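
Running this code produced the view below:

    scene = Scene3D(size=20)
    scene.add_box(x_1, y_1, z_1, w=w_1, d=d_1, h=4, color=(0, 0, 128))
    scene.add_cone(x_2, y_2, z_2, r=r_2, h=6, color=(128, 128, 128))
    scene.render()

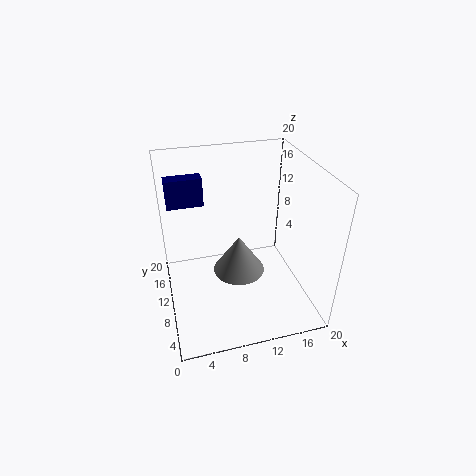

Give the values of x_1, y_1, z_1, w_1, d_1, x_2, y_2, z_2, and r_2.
x_1 = 1, y_1 = 13, z_1 = 14, w_1 = 5, d_1 = 2, x_2 = 11, y_2 = 13, z_2 = 2, r_2 = 4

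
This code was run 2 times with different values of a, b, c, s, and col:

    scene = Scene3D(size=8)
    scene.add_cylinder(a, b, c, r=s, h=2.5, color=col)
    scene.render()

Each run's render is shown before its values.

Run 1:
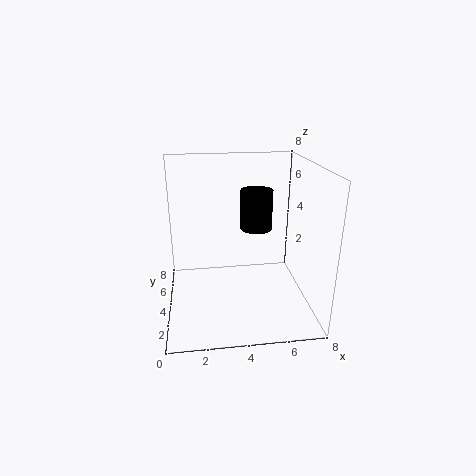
a = 5.5; b = 6.5; c = 3.5; s = 1; col = 'black'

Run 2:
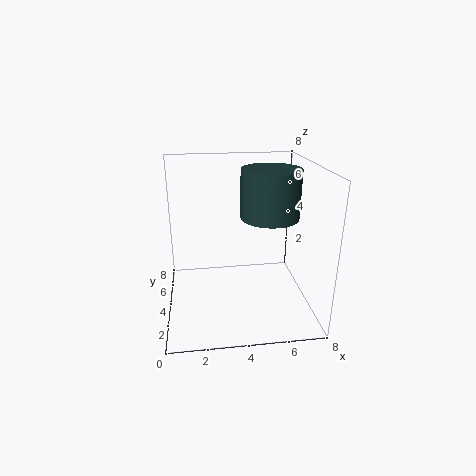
a = 5.5; b = 3; c = 5.5; s = 1.5; col = 'darkslategray'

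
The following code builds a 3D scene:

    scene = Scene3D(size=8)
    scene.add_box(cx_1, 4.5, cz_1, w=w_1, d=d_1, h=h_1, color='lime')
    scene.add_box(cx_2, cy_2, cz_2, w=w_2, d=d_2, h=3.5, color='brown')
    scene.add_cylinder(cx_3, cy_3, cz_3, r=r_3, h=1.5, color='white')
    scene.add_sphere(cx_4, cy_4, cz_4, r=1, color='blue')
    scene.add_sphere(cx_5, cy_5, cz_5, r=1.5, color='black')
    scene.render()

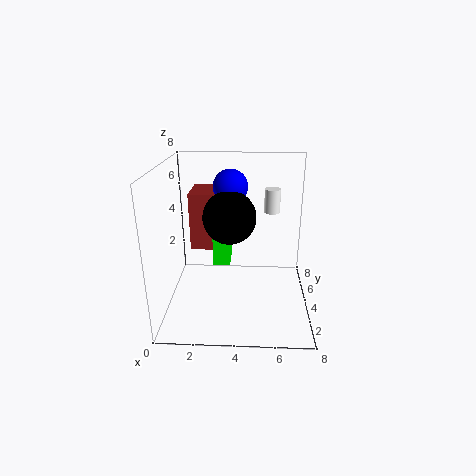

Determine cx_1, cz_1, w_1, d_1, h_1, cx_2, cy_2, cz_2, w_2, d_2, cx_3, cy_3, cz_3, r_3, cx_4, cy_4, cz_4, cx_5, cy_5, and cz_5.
cx_1 = 2.5, cz_1 = 2, w_1 = 1, d_1 = 1.5, h_1 = 2, cx_2 = 1, cy_2 = 5.5, cz_2 = 2.5, w_2 = 2.5, d_2 = 2.5, cx_3 = 6, cy_3 = 7, cz_3 = 4.5, r_3 = 0.5, cx_4 = 3.5, cy_4 = 5.5, cz_4 = 6.5, cx_5 = 3.5, cy_5 = 4.5, cz_5 = 5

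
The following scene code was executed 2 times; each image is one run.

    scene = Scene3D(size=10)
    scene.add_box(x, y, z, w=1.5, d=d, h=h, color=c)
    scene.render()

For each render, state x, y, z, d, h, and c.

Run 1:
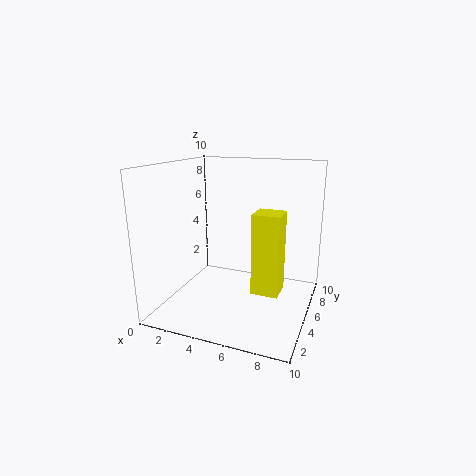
x = 7.5, y = 0.5, z = 3.5, d = 1.5, h = 4.5, c = 'yellow'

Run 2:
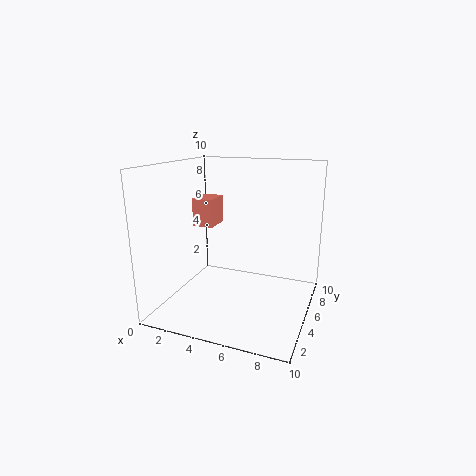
x = 1.5, y = 5, z = 5.5, d = 2, h = 2, c = 'salmon'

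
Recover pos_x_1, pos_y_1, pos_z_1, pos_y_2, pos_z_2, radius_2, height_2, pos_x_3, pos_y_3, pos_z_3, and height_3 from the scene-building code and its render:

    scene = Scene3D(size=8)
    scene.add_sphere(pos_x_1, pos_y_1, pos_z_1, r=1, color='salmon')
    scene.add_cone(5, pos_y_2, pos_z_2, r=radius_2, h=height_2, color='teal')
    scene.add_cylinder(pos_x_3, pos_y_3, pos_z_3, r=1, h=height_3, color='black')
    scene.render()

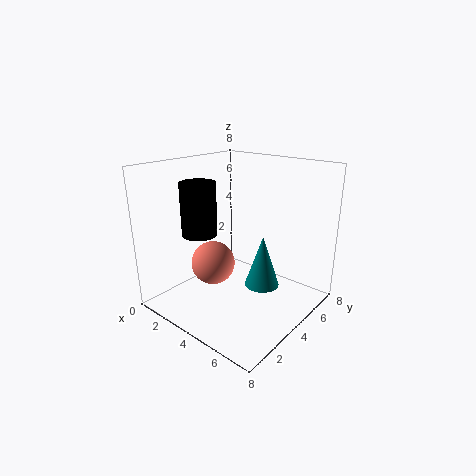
pos_x_1 = 5; pos_y_1 = 1; pos_z_1 = 4; pos_y_2 = 5; pos_z_2 = 1; radius_2 = 1; height_2 = 3; pos_x_3 = 2; pos_y_3 = 3; pos_z_3 = 4; height_3 = 3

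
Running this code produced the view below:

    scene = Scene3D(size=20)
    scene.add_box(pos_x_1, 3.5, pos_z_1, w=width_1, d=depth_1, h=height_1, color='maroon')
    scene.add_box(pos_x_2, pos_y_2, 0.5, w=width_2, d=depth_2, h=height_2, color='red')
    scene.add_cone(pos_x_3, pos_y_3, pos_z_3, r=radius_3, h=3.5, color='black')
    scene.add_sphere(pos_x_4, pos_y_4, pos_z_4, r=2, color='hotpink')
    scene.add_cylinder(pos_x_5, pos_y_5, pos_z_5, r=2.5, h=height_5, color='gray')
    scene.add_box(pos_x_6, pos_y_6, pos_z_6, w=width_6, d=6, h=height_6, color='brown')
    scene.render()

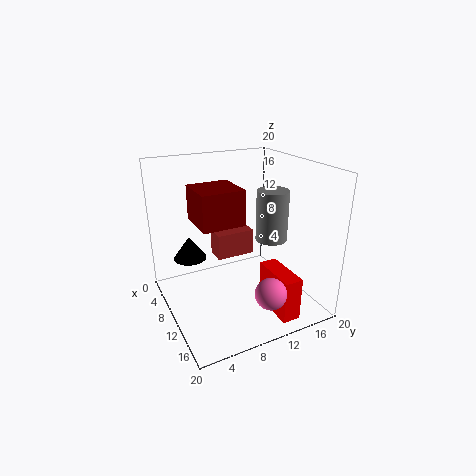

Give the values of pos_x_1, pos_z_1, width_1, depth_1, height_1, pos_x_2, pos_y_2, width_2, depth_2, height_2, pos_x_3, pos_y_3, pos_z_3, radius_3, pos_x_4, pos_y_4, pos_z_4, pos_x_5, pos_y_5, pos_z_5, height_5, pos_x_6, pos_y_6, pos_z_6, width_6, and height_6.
pos_x_1 = 8.5
pos_z_1 = 13.5
width_1 = 5.5
depth_1 = 5.5
height_1 = 4.5
pos_x_2 = 12
pos_y_2 = 12.5
width_2 = 6.5
depth_2 = 2.5
height_2 = 6
pos_x_3 = 3.5
pos_y_3 = 5
pos_z_3 = 5
radius_3 = 2.5
pos_x_4 = 18
pos_y_4 = 10.5
pos_z_4 = 5.5
pos_x_5 = 7
pos_y_5 = 17.5
pos_z_5 = 7
height_5 = 8
pos_x_6 = 2.5
pos_y_6 = 9
pos_z_6 = 4.5
width_6 = 3
height_6 = 4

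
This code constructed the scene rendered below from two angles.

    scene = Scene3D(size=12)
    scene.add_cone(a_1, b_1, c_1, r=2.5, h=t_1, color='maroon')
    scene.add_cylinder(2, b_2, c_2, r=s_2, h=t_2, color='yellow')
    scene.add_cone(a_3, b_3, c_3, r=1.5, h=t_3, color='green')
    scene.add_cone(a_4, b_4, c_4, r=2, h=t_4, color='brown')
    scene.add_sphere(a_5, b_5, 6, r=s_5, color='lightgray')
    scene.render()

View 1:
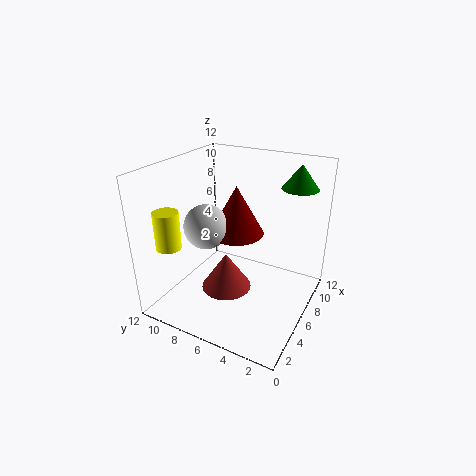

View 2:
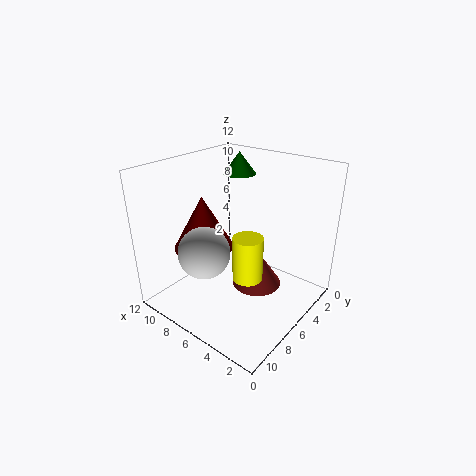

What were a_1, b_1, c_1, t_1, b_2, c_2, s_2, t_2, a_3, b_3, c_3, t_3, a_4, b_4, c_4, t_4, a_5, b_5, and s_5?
a_1 = 8.5
b_1 = 7.5
c_1 = 5
t_1 = 4.5
b_2 = 10
c_2 = 6
s_2 = 1
t_2 = 3
a_3 = 9
b_3 = 2
c_3 = 10
t_3 = 2
a_4 = 4
b_4 = 6
c_4 = 2.5
t_4 = 3
a_5 = 6.5
b_5 = 9.5
s_5 = 2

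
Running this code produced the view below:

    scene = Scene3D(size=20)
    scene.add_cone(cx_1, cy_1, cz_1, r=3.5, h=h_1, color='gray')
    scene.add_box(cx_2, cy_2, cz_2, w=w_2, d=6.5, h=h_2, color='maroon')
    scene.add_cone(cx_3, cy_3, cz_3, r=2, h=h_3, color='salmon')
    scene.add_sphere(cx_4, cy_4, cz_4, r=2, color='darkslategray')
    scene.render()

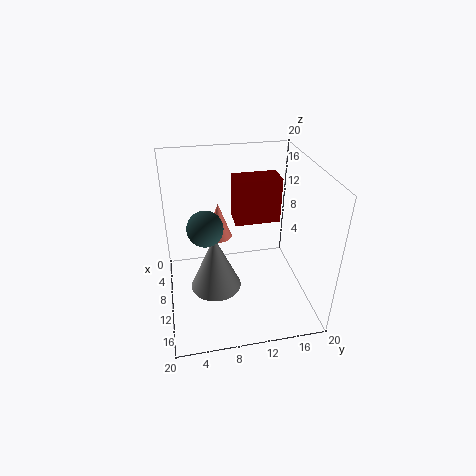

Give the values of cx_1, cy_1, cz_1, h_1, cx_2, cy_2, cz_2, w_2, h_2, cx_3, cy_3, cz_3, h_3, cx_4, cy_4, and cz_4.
cx_1 = 11.5; cy_1 = 6.5; cz_1 = 3.5; h_1 = 8; cx_2 = 5; cy_2 = 10; cz_2 = 11; w_2 = 3.5; h_2 = 6.5; cx_3 = 5; cy_3 = 8; cz_3 = 7.5; h_3 = 5.5; cx_4 = 16.5; cy_4 = 5; cz_4 = 16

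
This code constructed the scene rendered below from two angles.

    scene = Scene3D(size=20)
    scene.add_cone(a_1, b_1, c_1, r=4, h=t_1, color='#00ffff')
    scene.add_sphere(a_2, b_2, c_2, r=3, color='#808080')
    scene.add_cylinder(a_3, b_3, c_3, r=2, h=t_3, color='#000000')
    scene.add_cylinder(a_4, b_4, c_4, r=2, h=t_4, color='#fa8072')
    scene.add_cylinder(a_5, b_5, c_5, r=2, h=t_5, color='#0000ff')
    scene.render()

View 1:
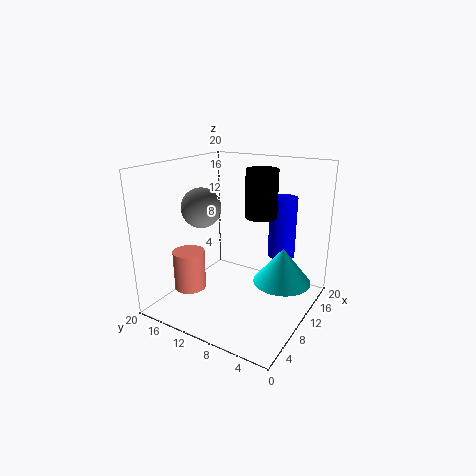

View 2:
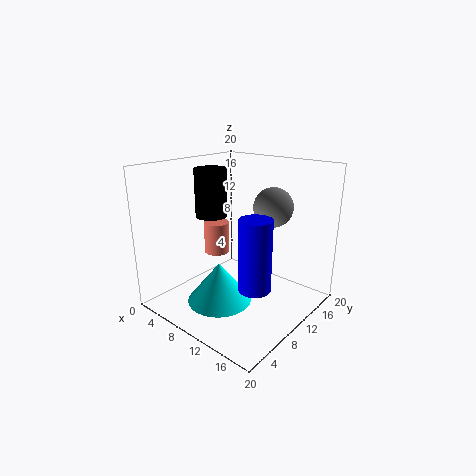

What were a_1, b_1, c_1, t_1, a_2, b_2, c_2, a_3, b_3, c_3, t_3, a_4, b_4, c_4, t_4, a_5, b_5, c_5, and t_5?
a_1 = 12, b_1 = 4, c_1 = 4, t_1 = 5, a_2 = 11, b_2 = 17, c_2 = 13, a_3 = 9, b_3 = 6, c_3 = 14, t_3 = 6, a_4 = 3, b_4 = 13, c_4 = 5, t_4 = 5, a_5 = 16, b_5 = 6, c_5 = 6, t_5 = 9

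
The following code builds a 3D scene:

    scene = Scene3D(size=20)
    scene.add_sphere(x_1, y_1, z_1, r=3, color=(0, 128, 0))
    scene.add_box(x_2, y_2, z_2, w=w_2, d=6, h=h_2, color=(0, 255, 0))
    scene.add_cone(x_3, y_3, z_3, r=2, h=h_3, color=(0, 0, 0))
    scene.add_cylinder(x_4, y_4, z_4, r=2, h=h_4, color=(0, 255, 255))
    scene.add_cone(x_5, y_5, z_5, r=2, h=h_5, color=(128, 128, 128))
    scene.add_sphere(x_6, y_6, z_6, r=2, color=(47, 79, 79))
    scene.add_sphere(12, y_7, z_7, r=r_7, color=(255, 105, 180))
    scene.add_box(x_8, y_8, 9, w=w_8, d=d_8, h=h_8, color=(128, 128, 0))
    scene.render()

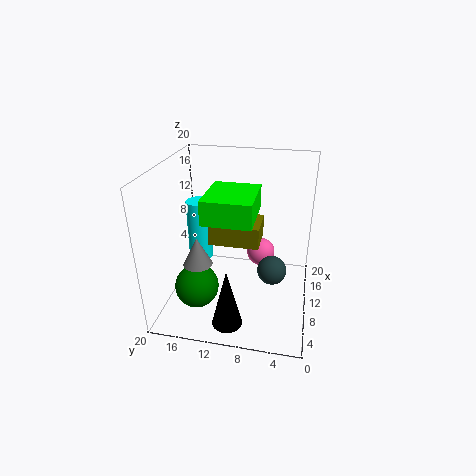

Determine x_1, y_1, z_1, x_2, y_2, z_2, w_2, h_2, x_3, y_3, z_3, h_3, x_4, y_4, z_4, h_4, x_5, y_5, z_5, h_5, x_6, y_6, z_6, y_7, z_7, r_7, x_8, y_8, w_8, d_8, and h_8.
x_1 = 6; y_1 = 15; z_1 = 4; x_2 = 3; y_2 = 7; z_2 = 15; w_2 = 7; h_2 = 3; x_3 = 3; y_3 = 10; z_3 = 1; h_3 = 8; x_4 = 17; y_4 = 18; z_4 = 2; h_4 = 10; x_5 = 7; y_5 = 15; z_5 = 7; h_5 = 4; x_6 = 9; y_6 = 5; z_6 = 6; y_7 = 7; z_7 = 7; r_7 = 2; x_8 = 9; y_8 = 7; w_8 = 5; d_8 = 7; h_8 = 3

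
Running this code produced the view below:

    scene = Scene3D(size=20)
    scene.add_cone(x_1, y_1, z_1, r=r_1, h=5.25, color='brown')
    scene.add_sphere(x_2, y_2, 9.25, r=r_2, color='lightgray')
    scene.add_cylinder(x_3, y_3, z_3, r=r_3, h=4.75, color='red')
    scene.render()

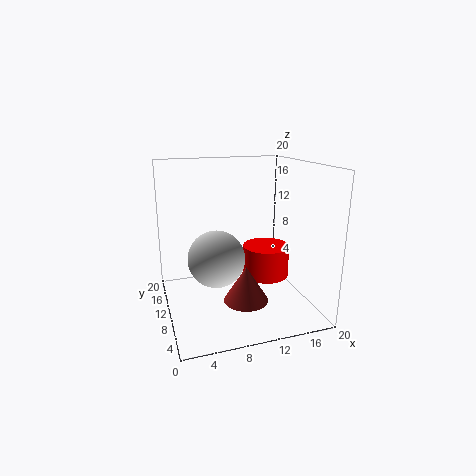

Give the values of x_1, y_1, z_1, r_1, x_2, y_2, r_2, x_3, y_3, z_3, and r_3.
x_1 = 11, y_1 = 9.25, z_1 = 0.5, r_1 = 3.25, x_2 = 5.75, y_2 = 5.5, r_2 = 3.5, x_3 = 15.25, y_3 = 12.25, z_3 = 2.75, r_3 = 3.5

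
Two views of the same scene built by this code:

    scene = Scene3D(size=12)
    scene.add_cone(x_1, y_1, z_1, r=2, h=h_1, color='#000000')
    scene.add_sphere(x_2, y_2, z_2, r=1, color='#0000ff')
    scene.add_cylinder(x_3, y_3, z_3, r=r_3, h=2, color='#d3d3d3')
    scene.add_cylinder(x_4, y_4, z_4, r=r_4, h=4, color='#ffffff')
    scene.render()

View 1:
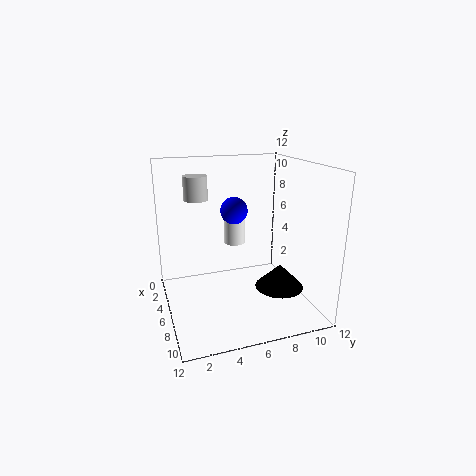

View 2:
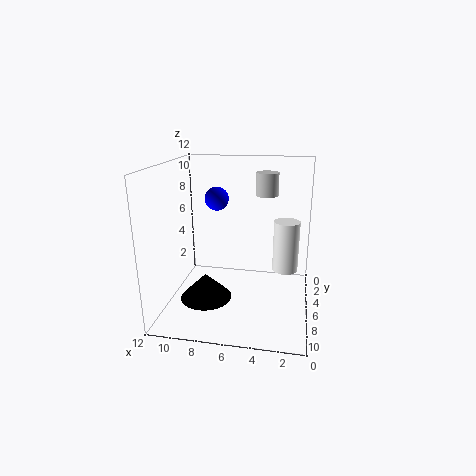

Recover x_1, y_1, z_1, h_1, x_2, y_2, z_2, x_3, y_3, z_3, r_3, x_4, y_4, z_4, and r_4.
x_1 = 8, y_1 = 9, z_1 = 2, h_1 = 2, x_2 = 8, y_2 = 5, z_2 = 9, x_3 = 4, y_3 = 3, z_3 = 9, r_3 = 1, x_4 = 2, y_4 = 7, z_4 = 4, r_4 = 1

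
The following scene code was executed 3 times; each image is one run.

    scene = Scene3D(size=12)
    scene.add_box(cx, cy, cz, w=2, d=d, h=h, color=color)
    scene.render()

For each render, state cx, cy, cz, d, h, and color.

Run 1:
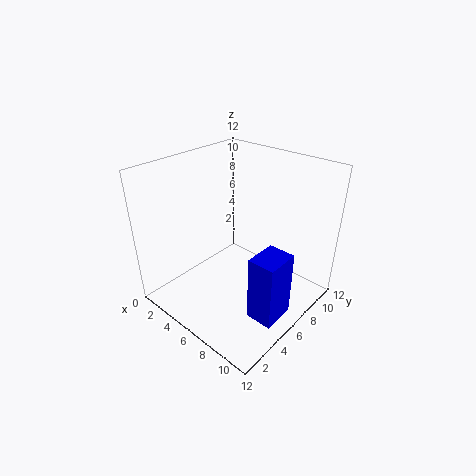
cx = 10, cy = 2.5, cz = 2.5, d = 2.5, h = 5, color = 'blue'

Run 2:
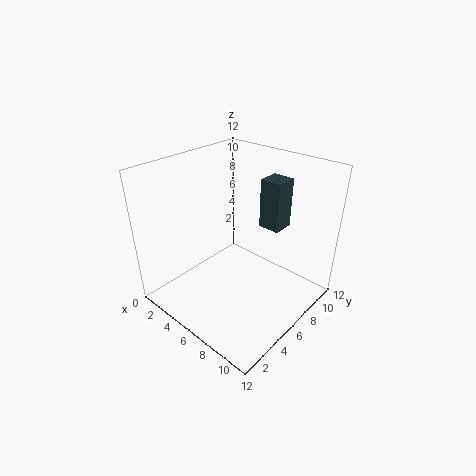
cx = 5.5, cy = 9.5, cz = 5.5, d = 2, h = 4.5, color = 'darkslategray'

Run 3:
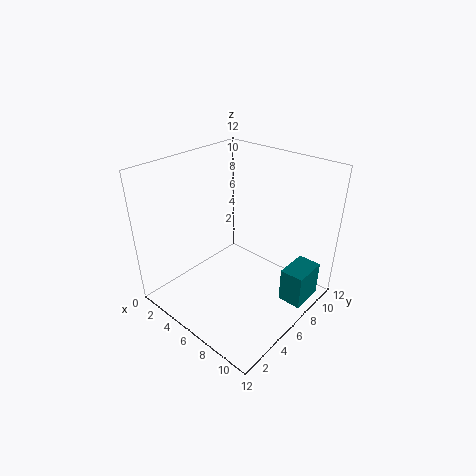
cx = 9.5, cy = 7.5, cz = 0.5, d = 3, h = 3, color = 'teal'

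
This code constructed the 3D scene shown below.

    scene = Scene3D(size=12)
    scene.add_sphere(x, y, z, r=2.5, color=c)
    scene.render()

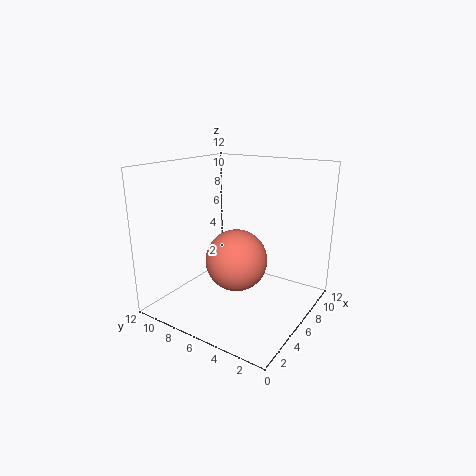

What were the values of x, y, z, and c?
x = 5; y = 5.5; z = 4.5; c = 'salmon'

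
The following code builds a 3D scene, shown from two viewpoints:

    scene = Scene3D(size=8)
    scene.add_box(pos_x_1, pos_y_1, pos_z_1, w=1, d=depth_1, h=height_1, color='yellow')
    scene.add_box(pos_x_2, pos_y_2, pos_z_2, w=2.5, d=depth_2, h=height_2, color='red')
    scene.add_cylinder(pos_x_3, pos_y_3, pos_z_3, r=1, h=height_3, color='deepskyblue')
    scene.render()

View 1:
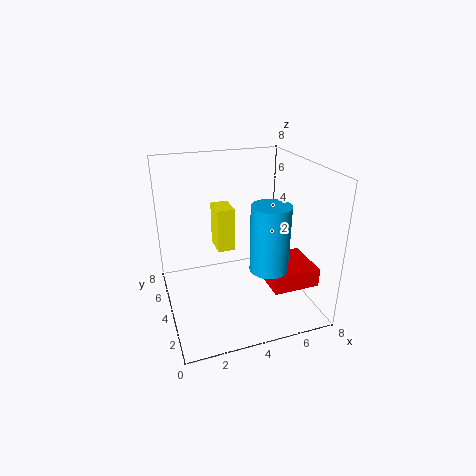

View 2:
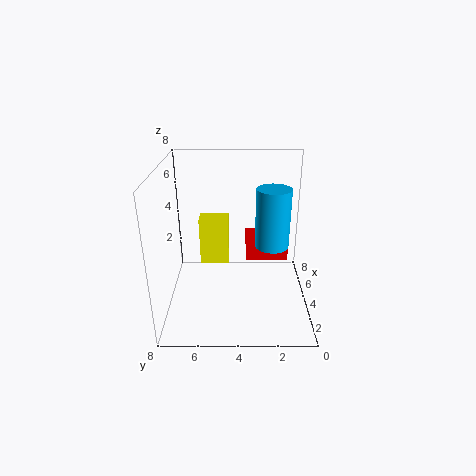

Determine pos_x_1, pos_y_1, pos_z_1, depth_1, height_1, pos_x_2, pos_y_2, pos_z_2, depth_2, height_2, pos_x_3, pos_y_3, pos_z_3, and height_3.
pos_x_1 = 3; pos_y_1 = 4.5; pos_z_1 = 3; depth_1 = 1.5; height_1 = 2.5; pos_x_2 = 5; pos_y_2 = 1; pos_z_2 = 2; depth_2 = 2.5; height_2 = 1; pos_x_3 = 5; pos_y_3 = 2; pos_z_3 = 3; height_3 = 3.5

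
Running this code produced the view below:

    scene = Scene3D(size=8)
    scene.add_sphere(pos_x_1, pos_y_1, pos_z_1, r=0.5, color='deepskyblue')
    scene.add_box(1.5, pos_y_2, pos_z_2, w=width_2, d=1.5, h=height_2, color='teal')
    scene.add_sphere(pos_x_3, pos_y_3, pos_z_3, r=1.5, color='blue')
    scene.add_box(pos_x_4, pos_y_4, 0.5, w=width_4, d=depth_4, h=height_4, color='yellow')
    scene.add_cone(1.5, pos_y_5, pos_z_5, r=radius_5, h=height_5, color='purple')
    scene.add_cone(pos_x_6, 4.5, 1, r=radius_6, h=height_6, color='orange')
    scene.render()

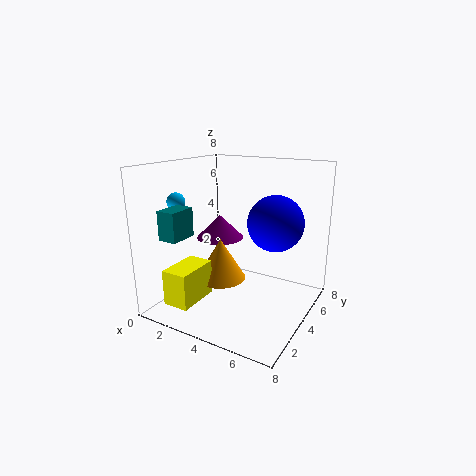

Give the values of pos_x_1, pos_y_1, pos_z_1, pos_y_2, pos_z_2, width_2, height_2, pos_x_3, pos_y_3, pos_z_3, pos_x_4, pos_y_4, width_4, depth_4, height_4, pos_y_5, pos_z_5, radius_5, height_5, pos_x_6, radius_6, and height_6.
pos_x_1 = 1
pos_y_1 = 2.5
pos_z_1 = 6
pos_y_2 = 0.5
pos_z_2 = 4.5
width_2 = 1
height_2 = 1.5
pos_x_3 = 6
pos_y_3 = 4.5
pos_z_3 = 5
pos_x_4 = 1
pos_y_4 = 1
width_4 = 1.5
depth_4 = 2.5
height_4 = 2
pos_y_5 = 6
pos_z_5 = 3
radius_5 = 1.5
height_5 = 1.5
pos_x_6 = 2.5
radius_6 = 1.5
height_6 = 2.5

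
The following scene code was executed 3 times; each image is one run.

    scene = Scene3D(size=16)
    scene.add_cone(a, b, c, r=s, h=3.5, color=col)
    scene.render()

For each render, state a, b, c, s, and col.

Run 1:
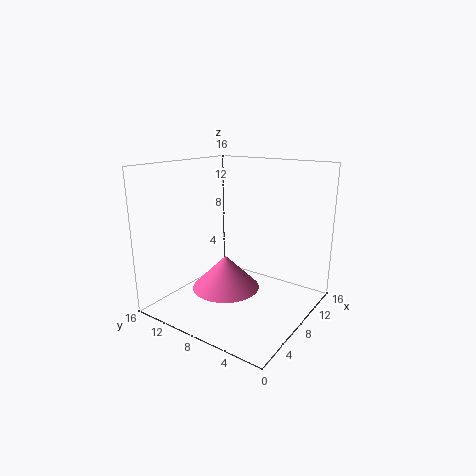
a = 5
b = 7.5
c = 3.5
s = 3.5
col = 'hotpink'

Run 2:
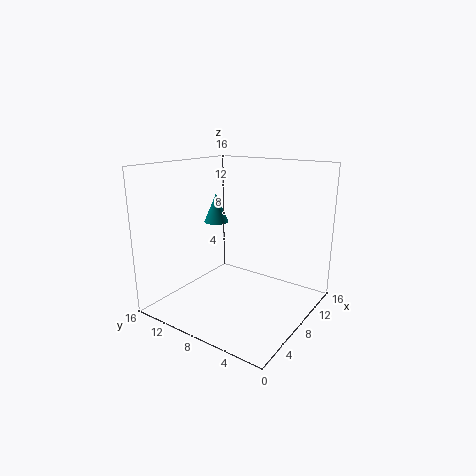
a = 10.5
b = 13
c = 8.5
s = 1.5
col = 'teal'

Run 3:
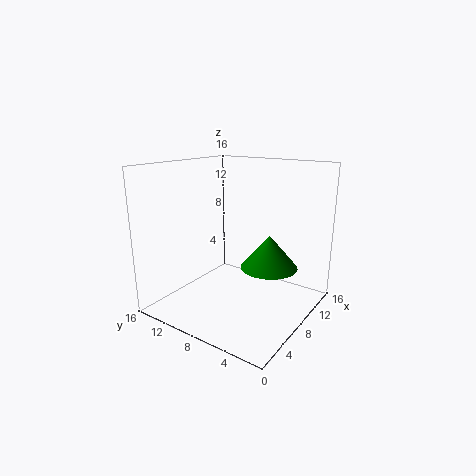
a = 8
b = 4
c = 5.5
s = 3
col = 'green'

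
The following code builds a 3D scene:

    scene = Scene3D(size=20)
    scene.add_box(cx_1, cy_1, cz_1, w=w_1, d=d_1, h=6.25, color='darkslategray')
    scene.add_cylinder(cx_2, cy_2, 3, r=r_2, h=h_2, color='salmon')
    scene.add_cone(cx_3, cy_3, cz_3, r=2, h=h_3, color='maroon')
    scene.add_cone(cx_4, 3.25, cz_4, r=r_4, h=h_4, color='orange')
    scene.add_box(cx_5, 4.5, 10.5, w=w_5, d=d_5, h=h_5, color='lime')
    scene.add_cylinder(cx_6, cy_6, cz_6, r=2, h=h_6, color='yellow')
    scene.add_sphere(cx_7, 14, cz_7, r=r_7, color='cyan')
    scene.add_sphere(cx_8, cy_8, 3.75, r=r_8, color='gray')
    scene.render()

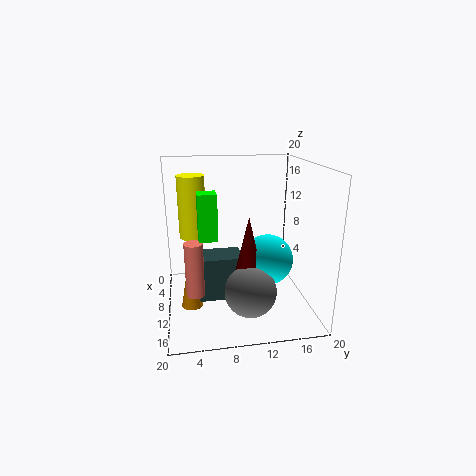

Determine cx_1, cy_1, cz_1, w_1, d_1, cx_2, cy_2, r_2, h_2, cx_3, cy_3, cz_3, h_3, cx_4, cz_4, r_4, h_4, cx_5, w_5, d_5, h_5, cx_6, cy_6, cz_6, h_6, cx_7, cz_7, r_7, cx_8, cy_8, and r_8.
cx_1 = 7.25, cy_1 = 4, cz_1 = 1.25, w_1 = 4.25, d_1 = 6.5, cx_2 = 12.25, cy_2 = 3.75, r_2 = 1.25, h_2 = 7.5, cx_3 = 12.5, cy_3 = 11, cz_3 = 5.25, h_3 = 8.5, cx_4 = 10.75, cz_4 = 0.5, r_4 = 1.5, h_4 = 8.25, cx_5 = 9.75, w_5 = 2.5, d_5 = 2.5, h_5 = 6.25, cx_6 = 5, cy_6 = 4, cz_6 = 8.75, h_6 = 9.25, cx_7 = 11.25, cz_7 = 7, r_7 = 3.5, cx_8 = 14, cy_8 = 11, r_8 = 3.5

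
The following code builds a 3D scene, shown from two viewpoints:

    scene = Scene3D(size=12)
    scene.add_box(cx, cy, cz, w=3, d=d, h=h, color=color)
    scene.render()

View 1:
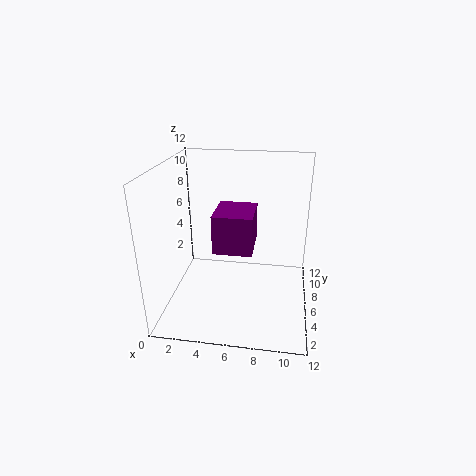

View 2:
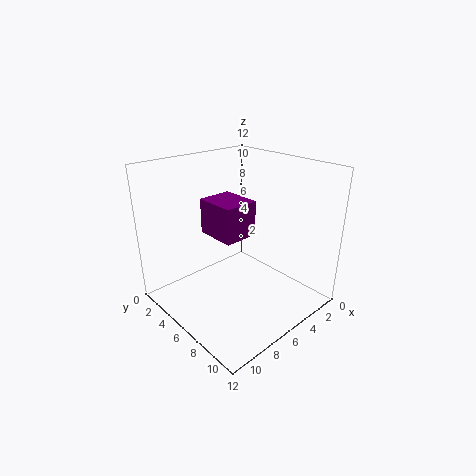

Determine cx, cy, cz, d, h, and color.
cx = 4.5, cy = 3, cz = 6, d = 3.5, h = 3, color = 'purple'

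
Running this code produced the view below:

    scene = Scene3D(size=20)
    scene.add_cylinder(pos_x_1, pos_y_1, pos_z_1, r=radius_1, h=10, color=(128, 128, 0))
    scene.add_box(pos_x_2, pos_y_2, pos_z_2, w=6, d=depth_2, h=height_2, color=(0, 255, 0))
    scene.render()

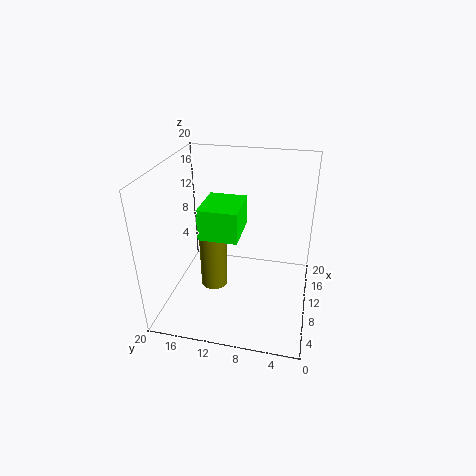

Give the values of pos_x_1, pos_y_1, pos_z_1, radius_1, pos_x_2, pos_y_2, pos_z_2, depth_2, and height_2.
pos_x_1 = 11; pos_y_1 = 14; pos_z_1 = 1; radius_1 = 2; pos_x_2 = 5; pos_y_2 = 9; pos_z_2 = 12; depth_2 = 5; height_2 = 4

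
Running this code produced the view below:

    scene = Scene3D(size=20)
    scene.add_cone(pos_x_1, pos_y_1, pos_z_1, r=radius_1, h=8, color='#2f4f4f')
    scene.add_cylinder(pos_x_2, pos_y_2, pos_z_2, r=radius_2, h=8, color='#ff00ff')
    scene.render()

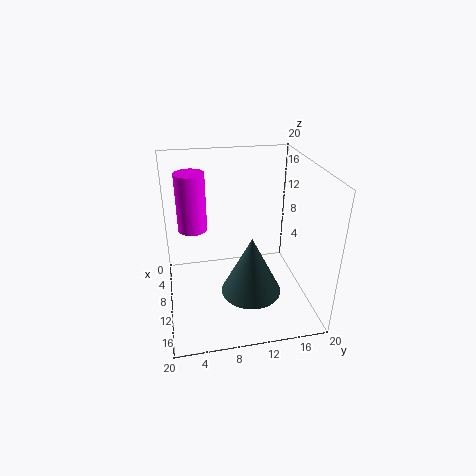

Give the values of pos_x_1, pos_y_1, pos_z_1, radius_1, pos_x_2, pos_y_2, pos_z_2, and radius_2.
pos_x_1 = 14
pos_y_1 = 11
pos_z_1 = 4
radius_1 = 4
pos_x_2 = 8
pos_y_2 = 4
pos_z_2 = 11
radius_2 = 2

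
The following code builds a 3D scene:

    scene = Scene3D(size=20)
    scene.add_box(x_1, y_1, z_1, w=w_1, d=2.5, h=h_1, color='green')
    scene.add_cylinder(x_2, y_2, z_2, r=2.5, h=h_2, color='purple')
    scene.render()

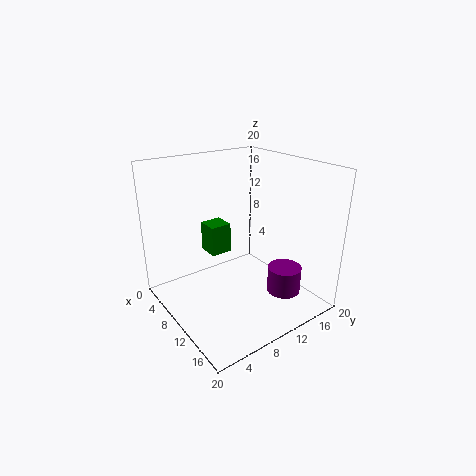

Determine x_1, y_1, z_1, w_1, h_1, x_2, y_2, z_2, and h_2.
x_1 = 11.5, y_1 = 3.5, z_1 = 11, w_1 = 2.5, h_1 = 3.5, x_2 = 13, y_2 = 16.5, z_2 = 0.5, h_2 = 4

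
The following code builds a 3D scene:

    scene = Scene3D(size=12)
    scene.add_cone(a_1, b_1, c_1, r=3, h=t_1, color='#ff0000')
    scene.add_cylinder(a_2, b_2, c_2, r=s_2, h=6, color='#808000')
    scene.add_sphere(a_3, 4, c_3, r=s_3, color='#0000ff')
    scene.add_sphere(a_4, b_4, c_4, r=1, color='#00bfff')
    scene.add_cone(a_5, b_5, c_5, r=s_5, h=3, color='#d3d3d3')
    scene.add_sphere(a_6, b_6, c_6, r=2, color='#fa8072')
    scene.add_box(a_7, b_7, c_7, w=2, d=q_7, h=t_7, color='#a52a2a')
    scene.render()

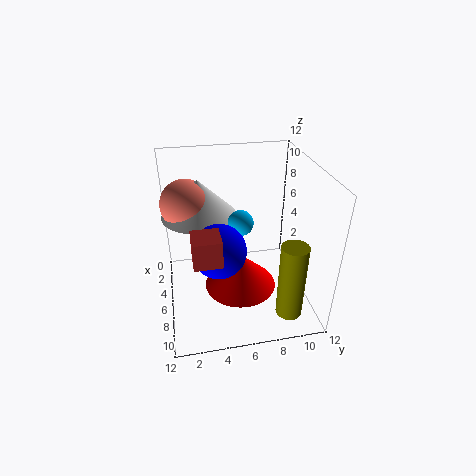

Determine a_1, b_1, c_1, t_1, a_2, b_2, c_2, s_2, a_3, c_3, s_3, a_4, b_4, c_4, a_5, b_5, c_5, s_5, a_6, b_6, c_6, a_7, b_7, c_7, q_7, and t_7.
a_1 = 7, b_1 = 6, c_1 = 2, t_1 = 3, a_2 = 11, b_2 = 9, c_2 = 2, s_2 = 1, a_3 = 9, c_3 = 7, s_3 = 2, a_4 = 7, b_4 = 6, c_4 = 8, a_5 = 5, b_5 = 3, c_5 = 8, s_5 = 3, a_6 = 5, b_6 = 2, c_6 = 9, a_7 = 9, b_7 = 2, c_7 = 7, q_7 = 2, t_7 = 2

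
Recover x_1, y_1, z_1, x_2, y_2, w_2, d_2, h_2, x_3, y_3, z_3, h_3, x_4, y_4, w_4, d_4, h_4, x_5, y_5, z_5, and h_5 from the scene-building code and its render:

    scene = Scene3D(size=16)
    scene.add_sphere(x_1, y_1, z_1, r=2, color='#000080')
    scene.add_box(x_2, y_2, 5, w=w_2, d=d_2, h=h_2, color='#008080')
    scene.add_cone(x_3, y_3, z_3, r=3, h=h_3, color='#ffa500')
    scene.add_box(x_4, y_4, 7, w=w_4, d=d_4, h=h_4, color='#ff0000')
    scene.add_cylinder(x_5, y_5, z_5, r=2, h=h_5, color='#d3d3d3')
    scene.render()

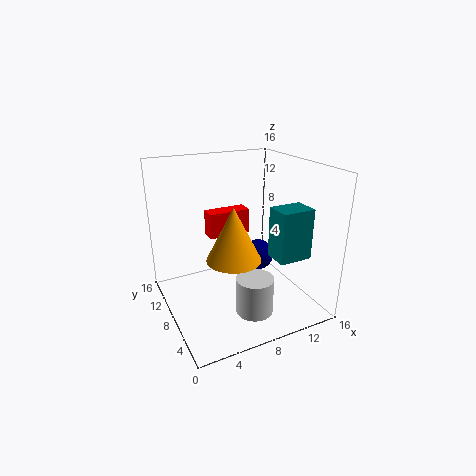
x_1 = 13, y_1 = 12, z_1 = 3, x_2 = 12, y_2 = 5, w_2 = 4, d_2 = 3, h_2 = 6, x_3 = 7, y_3 = 7, z_3 = 6, h_3 = 6, x_4 = 6, y_4 = 11, w_4 = 5, d_4 = 2, h_4 = 3, x_5 = 8, y_5 = 4, z_5 = 1, h_5 = 4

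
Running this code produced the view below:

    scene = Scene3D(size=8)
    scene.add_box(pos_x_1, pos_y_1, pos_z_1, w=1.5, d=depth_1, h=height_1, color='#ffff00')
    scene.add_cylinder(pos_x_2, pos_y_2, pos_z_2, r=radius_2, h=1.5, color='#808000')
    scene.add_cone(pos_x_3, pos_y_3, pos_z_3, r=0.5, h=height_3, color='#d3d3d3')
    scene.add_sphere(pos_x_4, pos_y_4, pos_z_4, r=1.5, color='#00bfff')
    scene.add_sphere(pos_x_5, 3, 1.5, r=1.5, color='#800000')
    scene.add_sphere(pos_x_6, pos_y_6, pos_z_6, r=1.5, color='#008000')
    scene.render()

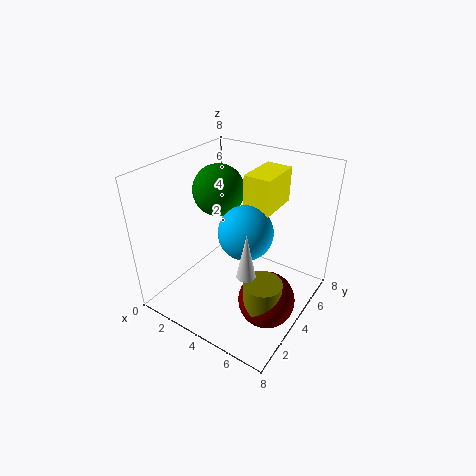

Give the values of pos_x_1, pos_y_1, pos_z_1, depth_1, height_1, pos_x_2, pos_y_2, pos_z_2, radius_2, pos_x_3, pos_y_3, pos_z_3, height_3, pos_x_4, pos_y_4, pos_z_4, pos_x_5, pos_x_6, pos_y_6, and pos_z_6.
pos_x_1 = 4; pos_y_1 = 4.5; pos_z_1 = 5.5; depth_1 = 2.5; height_1 = 2; pos_x_2 = 6.5; pos_y_2 = 2.5; pos_z_2 = 1.5; radius_2 = 1; pos_x_3 = 5.5; pos_y_3 = 2.5; pos_z_3 = 3; height_3 = 2.5; pos_x_4 = 4.5; pos_y_4 = 4; pos_z_4 = 4.5; pos_x_5 = 6.5; pos_x_6 = 2; pos_y_6 = 5; pos_z_6 = 6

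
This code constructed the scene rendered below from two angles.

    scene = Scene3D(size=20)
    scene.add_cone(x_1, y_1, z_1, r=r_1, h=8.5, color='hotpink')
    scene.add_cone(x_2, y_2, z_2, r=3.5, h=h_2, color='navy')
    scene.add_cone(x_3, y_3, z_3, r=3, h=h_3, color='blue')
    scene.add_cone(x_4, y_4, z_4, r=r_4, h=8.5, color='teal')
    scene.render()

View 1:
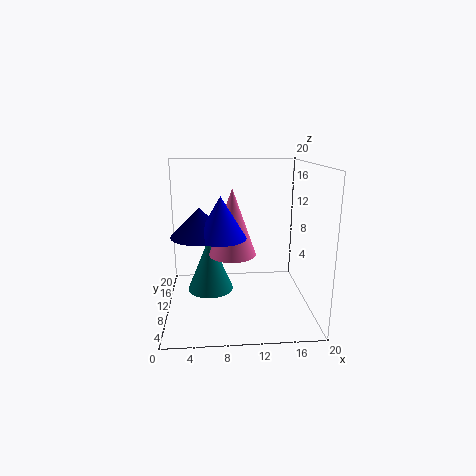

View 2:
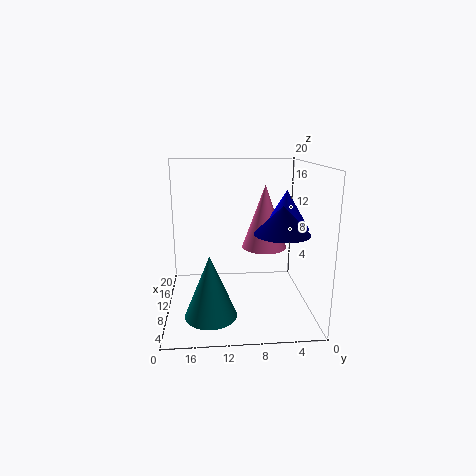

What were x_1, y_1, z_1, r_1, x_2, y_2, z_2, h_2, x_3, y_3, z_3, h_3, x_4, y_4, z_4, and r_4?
x_1 = 9; y_1 = 6.5; z_1 = 9; r_1 = 3; x_2 = 5; y_2 = 5; z_2 = 12; h_2 = 3.5; x_3 = 7.5; y_3 = 4; z_3 = 12; h_3 = 5; x_4 = 6; y_4 = 14; z_4 = 0.5; r_4 = 3.5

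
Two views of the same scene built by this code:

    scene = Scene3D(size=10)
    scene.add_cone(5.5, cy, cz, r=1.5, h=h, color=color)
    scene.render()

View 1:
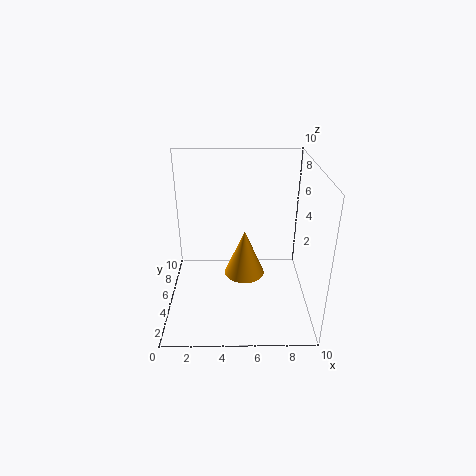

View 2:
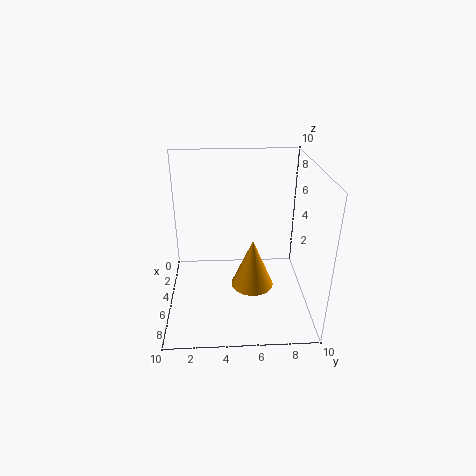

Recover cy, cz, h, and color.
cy = 6, cz = 1.5, h = 3.5, color = 'orange'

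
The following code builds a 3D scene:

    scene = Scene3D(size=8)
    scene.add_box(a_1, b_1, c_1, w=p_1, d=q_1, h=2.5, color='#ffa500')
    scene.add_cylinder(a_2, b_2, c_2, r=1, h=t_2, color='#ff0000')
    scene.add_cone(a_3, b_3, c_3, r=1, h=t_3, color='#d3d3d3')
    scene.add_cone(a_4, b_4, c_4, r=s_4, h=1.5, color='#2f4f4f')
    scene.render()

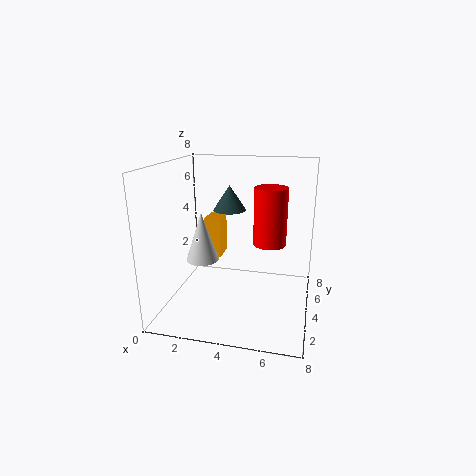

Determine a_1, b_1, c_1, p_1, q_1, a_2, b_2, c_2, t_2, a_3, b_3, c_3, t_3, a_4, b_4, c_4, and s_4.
a_1 = 1.5; b_1 = 5.5; c_1 = 2; p_1 = 1; q_1 = 1.5; a_2 = 5.5; b_2 = 6; c_2 = 3; t_2 = 3.5; a_3 = 1.5; b_3 = 5; c_3 = 2; t_3 = 3; a_4 = 3; b_4 = 6; c_4 = 5; s_4 = 1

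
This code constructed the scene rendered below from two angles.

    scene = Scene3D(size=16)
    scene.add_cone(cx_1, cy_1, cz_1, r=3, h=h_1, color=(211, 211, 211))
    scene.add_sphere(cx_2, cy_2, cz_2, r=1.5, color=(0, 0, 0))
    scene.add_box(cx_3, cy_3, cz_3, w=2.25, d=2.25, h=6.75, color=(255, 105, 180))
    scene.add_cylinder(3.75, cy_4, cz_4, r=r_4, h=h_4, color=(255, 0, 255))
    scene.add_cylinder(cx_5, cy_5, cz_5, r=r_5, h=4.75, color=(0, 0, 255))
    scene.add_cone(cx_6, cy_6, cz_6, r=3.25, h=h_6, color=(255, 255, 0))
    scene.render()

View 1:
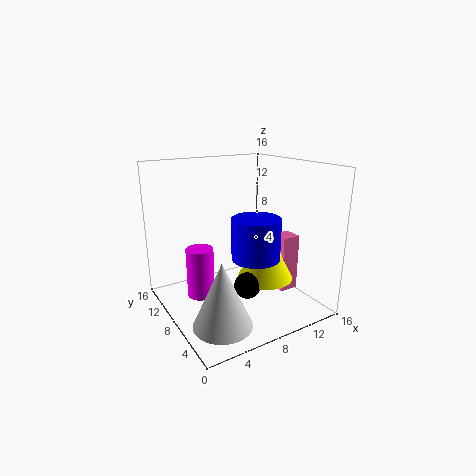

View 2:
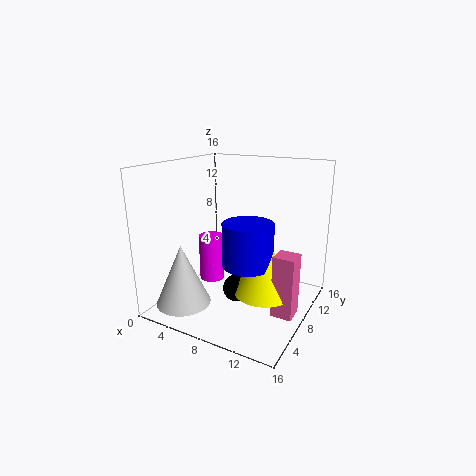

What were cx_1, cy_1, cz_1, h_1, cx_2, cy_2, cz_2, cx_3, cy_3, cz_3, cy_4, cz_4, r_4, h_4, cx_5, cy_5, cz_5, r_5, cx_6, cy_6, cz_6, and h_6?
cx_1 = 3.5, cy_1 = 3.5, cz_1 = 1, h_1 = 6.75, cx_2 = 8.5, cy_2 = 6.75, cz_2 = 2.5, cx_3 = 13, cy_3 = 6, cz_3 = 0.75, cy_4 = 9, cz_4 = 1.75, r_4 = 1.5, h_4 = 5.5, cx_5 = 9.75, cy_5 = 7, cz_5 = 5.5, r_5 = 2.75, cx_6 = 11.5, cy_6 = 7.5, cz_6 = 2.5, h_6 = 6.75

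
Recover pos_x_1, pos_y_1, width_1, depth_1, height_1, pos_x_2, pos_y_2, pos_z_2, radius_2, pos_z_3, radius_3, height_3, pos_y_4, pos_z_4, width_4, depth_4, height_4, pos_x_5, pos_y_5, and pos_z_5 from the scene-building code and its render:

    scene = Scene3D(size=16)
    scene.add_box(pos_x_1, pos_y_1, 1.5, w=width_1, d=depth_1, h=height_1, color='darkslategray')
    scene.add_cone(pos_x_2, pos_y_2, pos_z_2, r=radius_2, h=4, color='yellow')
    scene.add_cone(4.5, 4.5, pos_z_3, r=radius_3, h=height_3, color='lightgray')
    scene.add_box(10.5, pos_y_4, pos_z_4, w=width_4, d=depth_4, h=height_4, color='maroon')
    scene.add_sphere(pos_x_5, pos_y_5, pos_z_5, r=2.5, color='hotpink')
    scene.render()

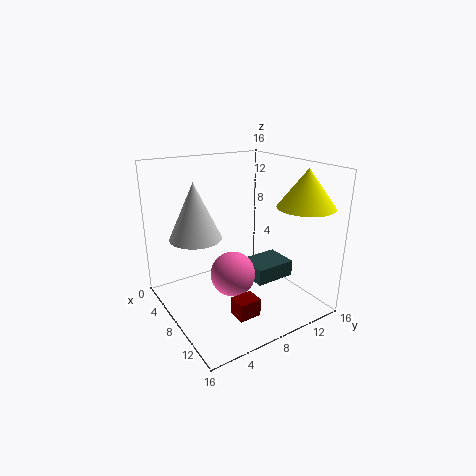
pos_x_1 = 5; pos_y_1 = 10.5; width_1 = 4; depth_1 = 5; height_1 = 2; pos_x_2 = 13; pos_y_2 = 13; pos_z_2 = 12; radius_2 = 3; pos_z_3 = 7.5; radius_3 = 3; height_3 = 6.5; pos_y_4 = 5.5; pos_z_4 = 0.5; width_4 = 2; depth_4 = 2.5; height_4 = 2; pos_x_5 = 8.5; pos_y_5 = 7; pos_z_5 = 4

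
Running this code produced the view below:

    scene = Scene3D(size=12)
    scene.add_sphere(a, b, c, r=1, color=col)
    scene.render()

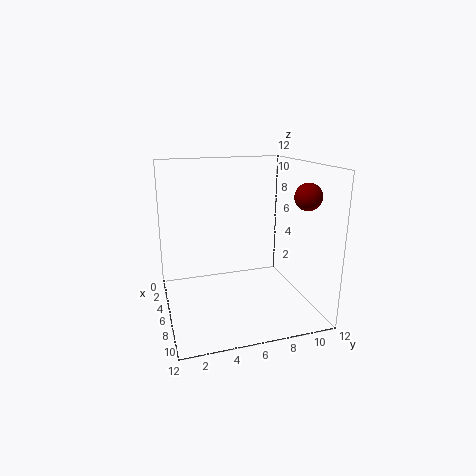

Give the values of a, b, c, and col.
a = 10; b = 10; c = 10; col = 'maroon'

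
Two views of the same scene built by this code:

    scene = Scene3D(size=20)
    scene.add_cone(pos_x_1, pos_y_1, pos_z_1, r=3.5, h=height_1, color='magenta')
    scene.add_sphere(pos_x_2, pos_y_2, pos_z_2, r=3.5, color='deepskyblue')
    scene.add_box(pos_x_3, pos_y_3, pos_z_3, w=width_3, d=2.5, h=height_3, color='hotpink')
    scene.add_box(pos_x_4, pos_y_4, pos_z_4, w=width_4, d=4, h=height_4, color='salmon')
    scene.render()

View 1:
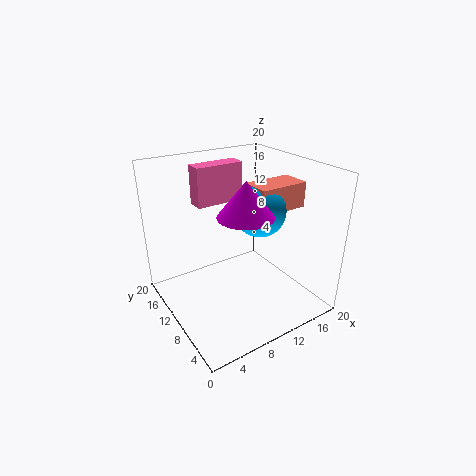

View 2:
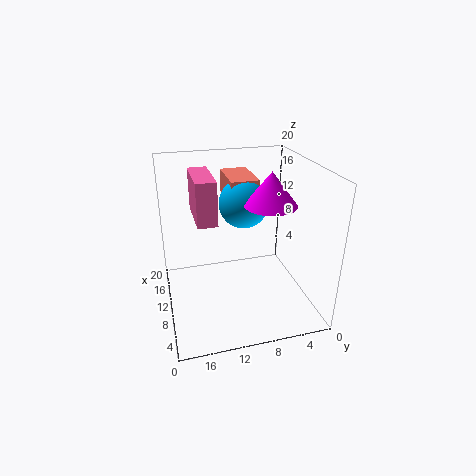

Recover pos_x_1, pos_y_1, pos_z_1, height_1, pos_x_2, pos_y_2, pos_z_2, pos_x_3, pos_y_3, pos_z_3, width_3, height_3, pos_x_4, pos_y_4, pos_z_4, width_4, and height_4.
pos_x_1 = 8.5; pos_y_1 = 6; pos_z_1 = 15; height_1 = 4.5; pos_x_2 = 12.5; pos_y_2 = 8.5; pos_z_2 = 14; pos_x_3 = 6; pos_y_3 = 13.5; pos_z_3 = 14; width_3 = 7; height_3 = 5.5; pos_x_4 = 11.5; pos_y_4 = 6.5; pos_z_4 = 14; width_4 = 7; height_4 = 3.5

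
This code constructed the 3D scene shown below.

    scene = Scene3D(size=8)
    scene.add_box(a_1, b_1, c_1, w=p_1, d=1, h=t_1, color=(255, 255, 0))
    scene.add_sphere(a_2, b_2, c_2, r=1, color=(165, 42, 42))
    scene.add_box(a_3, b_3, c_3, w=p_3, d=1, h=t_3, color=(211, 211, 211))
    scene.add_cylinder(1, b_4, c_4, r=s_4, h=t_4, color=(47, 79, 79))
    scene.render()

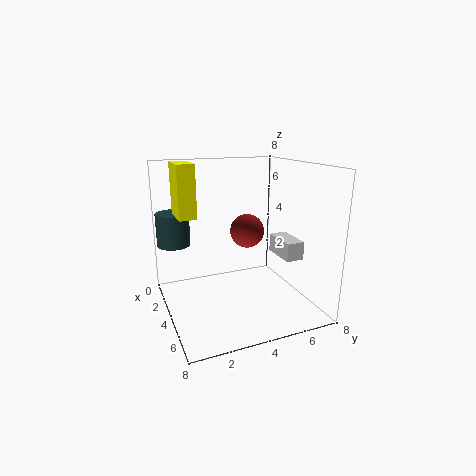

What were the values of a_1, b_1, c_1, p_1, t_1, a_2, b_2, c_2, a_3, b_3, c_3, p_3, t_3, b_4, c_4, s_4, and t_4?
a_1 = 1; b_1 = 1; c_1 = 5; p_1 = 2; t_1 = 3; a_2 = 3; b_2 = 5; c_2 = 4; a_3 = 4; b_3 = 6; c_3 = 3; p_3 = 2; t_3 = 1; b_4 = 1; c_4 = 3; s_4 = 1; t_4 = 2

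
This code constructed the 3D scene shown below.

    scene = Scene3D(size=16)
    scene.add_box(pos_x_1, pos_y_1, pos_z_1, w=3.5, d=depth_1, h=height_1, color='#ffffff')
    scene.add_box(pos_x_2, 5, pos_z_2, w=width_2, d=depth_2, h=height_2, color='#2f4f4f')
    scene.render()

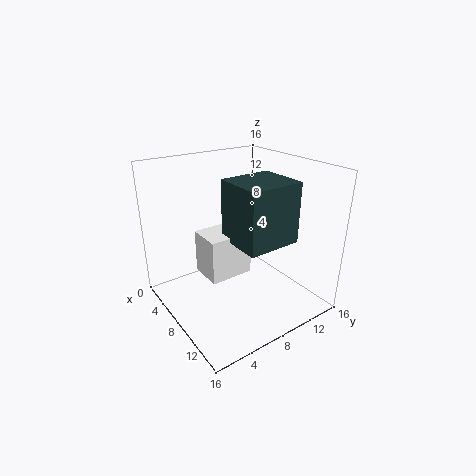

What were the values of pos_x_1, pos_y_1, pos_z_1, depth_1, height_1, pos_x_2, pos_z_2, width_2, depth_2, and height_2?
pos_x_1 = 7.5
pos_y_1 = 3
pos_z_1 = 5.5
depth_1 = 4.5
height_1 = 4.5
pos_x_2 = 9.5
pos_z_2 = 9.5
width_2 = 5
depth_2 = 5.5
height_2 = 6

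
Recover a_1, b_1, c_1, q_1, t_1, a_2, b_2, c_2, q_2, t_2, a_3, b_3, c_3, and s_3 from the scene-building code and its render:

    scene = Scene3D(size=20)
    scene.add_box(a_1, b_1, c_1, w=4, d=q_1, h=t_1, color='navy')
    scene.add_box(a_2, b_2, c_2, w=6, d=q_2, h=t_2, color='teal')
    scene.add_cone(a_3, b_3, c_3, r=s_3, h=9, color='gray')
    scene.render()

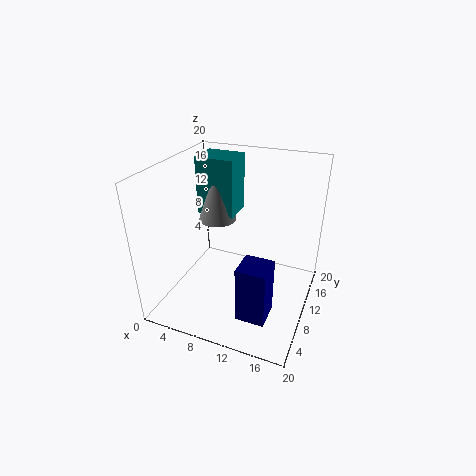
a_1 = 12, b_1 = 4, c_1 = 1, q_1 = 4, t_1 = 8, a_2 = 1, b_2 = 15, c_2 = 10, q_2 = 5, t_2 = 9, a_3 = 4, b_3 = 16, c_3 = 9, s_3 = 3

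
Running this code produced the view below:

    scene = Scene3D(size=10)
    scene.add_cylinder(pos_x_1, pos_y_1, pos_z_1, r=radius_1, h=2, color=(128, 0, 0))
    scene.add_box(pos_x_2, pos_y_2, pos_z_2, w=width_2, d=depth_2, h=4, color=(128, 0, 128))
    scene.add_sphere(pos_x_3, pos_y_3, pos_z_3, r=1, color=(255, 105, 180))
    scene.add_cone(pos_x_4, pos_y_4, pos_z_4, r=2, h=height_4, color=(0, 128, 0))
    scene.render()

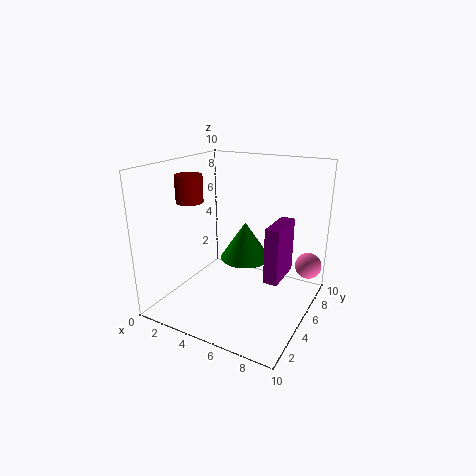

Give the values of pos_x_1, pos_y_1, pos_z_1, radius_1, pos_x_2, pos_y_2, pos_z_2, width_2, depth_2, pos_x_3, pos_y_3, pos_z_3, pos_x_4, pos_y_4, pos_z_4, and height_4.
pos_x_1 = 1, pos_y_1 = 5, pos_z_1 = 7, radius_1 = 1, pos_x_2 = 7, pos_y_2 = 5, pos_z_2 = 2, width_2 = 1, depth_2 = 3, pos_x_3 = 9, pos_y_3 = 9, pos_z_3 = 2, pos_x_4 = 4, pos_y_4 = 8, pos_z_4 = 2, height_4 = 3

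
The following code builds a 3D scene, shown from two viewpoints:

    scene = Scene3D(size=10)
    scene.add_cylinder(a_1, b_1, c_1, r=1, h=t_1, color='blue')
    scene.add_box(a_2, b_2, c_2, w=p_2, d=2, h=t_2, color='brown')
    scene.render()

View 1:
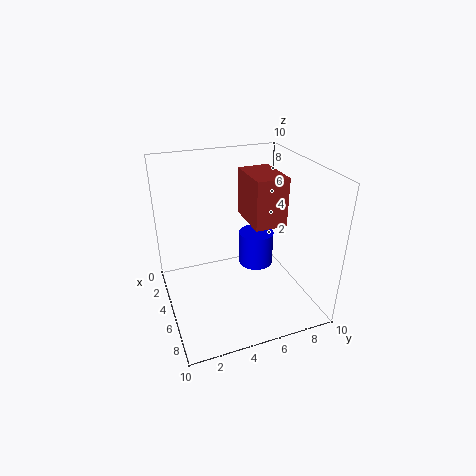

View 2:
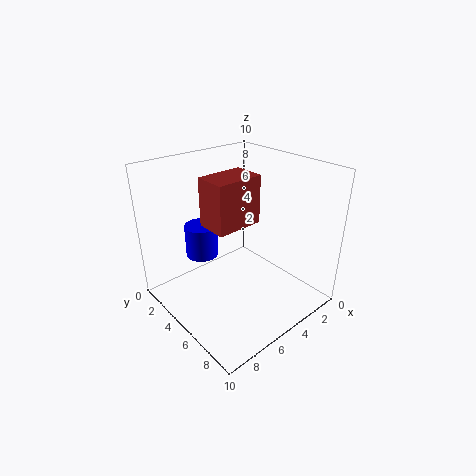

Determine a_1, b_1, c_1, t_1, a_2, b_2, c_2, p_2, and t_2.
a_1 = 8
b_1 = 5
c_1 = 5
t_1 = 2
a_2 = 5
b_2 = 5
c_2 = 7
p_2 = 3
t_2 = 3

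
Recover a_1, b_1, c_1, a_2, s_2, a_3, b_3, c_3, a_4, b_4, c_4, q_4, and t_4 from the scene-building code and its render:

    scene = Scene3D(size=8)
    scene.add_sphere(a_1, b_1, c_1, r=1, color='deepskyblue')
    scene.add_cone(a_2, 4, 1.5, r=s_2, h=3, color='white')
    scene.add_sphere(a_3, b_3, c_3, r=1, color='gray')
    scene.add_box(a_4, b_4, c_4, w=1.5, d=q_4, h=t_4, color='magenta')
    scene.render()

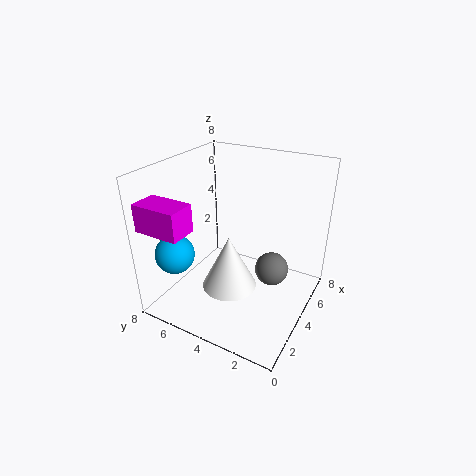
a_1 = 1, b_1 = 6, c_1 = 4, a_2 = 3, s_2 = 1.5, a_3 = 5.5, b_3 = 2.5, c_3 = 1.5, a_4 = 0.5, b_4 = 5.5, c_4 = 5, q_4 = 2.5, t_4 = 1.5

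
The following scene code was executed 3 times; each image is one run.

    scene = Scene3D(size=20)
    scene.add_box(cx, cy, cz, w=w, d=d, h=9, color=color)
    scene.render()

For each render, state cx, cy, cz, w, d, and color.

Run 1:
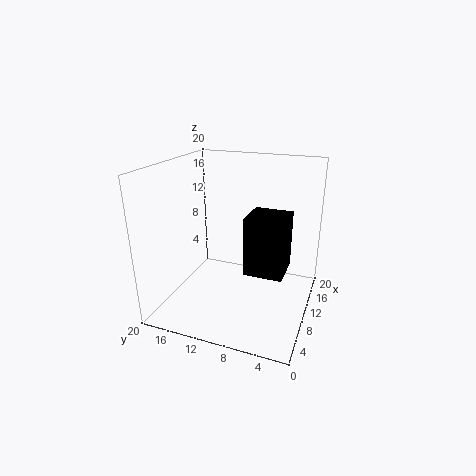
cx = 12, cy = 4, cz = 3, w = 6, d = 6, color = 'black'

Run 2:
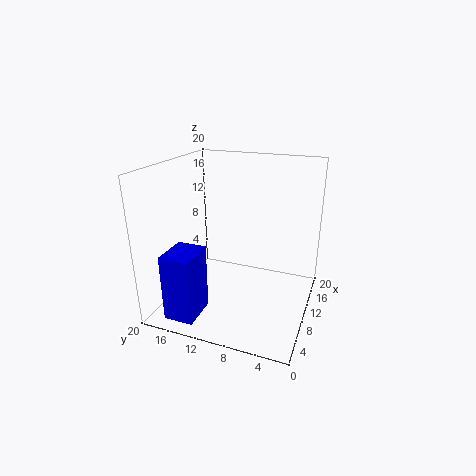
cx = 1, cy = 13, cz = 1, w = 5, d = 4, color = 'blue'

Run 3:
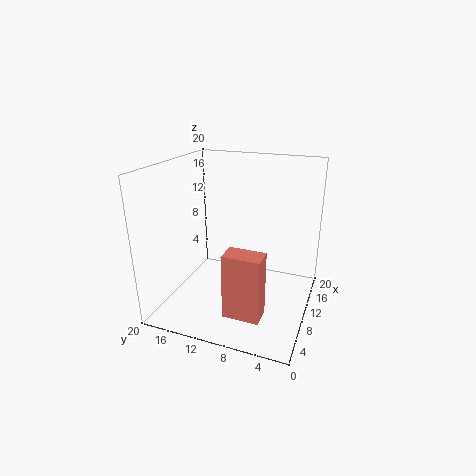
cx = 4, cy = 5, cz = 1, w = 3, d = 5, color = 'salmon'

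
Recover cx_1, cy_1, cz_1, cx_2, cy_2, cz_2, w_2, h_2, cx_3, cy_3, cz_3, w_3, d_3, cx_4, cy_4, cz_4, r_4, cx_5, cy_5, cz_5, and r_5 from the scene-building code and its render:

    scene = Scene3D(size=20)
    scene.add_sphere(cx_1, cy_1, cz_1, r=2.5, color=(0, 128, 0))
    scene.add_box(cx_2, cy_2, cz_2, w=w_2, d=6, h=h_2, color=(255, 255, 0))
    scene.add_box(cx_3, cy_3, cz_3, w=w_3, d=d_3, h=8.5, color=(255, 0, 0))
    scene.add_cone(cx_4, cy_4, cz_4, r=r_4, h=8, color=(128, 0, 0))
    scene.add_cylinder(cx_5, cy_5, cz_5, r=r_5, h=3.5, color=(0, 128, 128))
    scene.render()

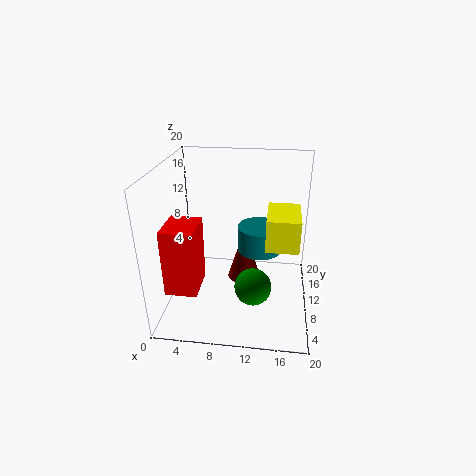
cx_1 = 12.5
cy_1 = 6.5
cz_1 = 4.5
cx_2 = 14
cy_2 = 4
cz_2 = 11.5
w_2 = 4
h_2 = 4
cx_3 = 2
cy_3 = 1.5
cz_3 = 6
w_3 = 4
d_3 = 5
cx_4 = 10.5
cy_4 = 13.5
cz_4 = 1.5
r_4 = 2.5
cx_5 = 13
cy_5 = 10
cz_5 = 8.5
r_5 = 3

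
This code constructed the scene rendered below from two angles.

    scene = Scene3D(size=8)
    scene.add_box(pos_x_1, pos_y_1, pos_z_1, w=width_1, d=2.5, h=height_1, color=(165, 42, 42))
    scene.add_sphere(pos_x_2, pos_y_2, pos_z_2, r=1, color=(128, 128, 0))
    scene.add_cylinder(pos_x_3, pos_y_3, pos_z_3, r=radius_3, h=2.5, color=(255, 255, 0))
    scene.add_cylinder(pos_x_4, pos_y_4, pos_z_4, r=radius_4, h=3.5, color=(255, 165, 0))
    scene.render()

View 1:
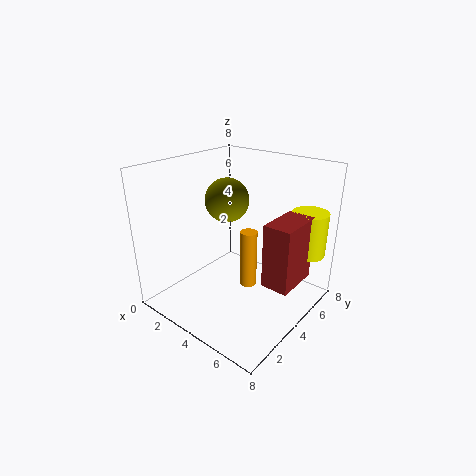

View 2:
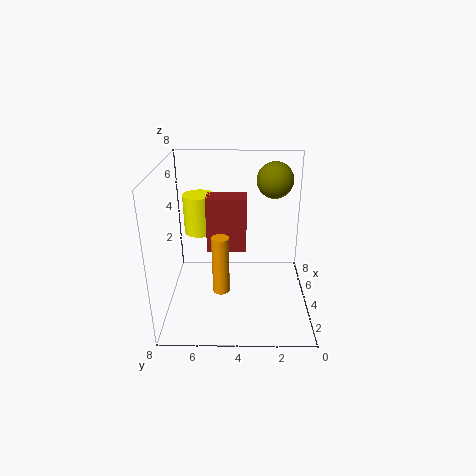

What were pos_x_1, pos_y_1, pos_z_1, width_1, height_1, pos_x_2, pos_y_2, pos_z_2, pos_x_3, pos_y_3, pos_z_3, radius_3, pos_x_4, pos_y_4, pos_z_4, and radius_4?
pos_x_1 = 6; pos_y_1 = 3.5; pos_z_1 = 2; width_1 = 1.5; height_1 = 3.5; pos_x_2 = 5; pos_y_2 = 2; pos_z_2 = 7; pos_x_3 = 7; pos_y_3 = 6.5; pos_z_3 = 3; radius_3 = 1; pos_x_4 = 4; pos_y_4 = 5; pos_z_4 = 0.5; radius_4 = 0.5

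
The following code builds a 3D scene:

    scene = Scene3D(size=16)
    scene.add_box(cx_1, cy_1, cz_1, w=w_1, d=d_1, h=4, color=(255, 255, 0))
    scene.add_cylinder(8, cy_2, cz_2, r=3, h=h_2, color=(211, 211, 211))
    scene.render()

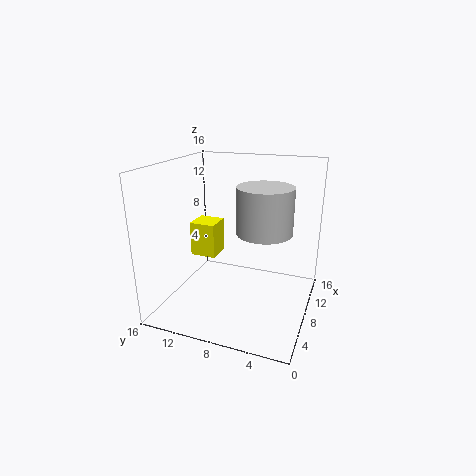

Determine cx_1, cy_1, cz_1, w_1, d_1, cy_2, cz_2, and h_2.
cx_1 = 8; cy_1 = 11; cz_1 = 5; w_1 = 3; d_1 = 3; cy_2 = 5; cz_2 = 9; h_2 = 5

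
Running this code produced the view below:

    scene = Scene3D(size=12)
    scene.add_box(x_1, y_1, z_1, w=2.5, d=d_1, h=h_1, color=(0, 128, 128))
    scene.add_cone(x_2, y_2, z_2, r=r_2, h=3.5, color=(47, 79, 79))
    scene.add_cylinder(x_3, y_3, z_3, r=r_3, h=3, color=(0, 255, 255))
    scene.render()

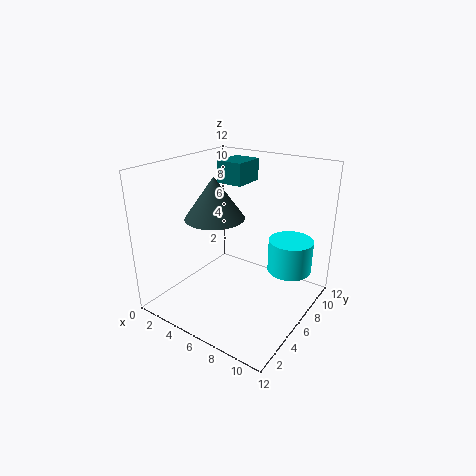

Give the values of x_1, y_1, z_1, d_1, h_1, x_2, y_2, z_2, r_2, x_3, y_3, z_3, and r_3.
x_1 = 2, y_1 = 8.5, z_1 = 9.5, d_1 = 3, h_1 = 2, x_2 = 4, y_2 = 5.5, z_2 = 7.5, r_2 = 2.5, x_3 = 9, y_3 = 10, z_3 = 2, r_3 = 2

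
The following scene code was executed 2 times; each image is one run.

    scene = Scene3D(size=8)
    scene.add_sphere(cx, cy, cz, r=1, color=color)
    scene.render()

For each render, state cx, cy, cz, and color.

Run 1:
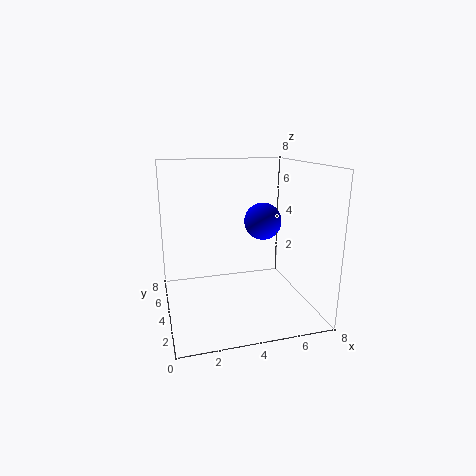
cx = 5.25, cy = 3.5, cz = 5, color = 'blue'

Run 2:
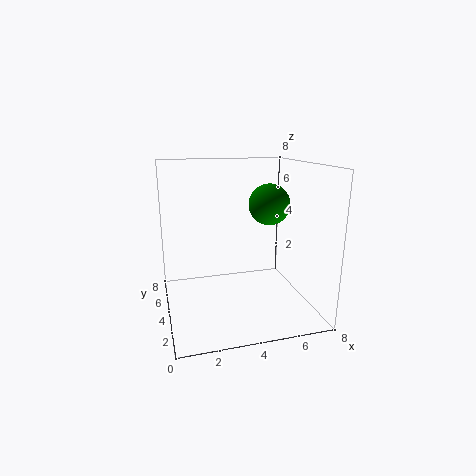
cx = 5, cy = 2, cz = 6.25, color = 'green'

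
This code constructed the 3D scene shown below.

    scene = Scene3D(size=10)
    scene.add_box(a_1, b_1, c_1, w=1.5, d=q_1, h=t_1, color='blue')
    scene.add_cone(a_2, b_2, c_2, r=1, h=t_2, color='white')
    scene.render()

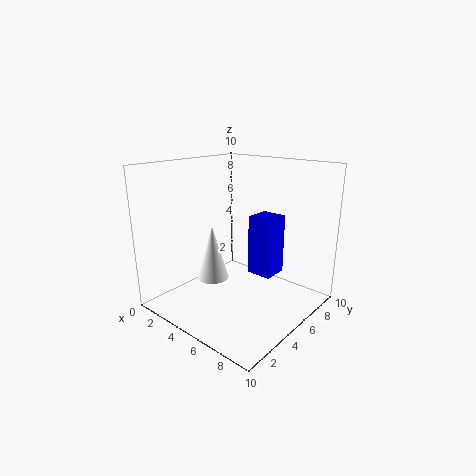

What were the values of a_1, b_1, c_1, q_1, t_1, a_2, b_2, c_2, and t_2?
a_1 = 7.5; b_1 = 3; c_1 = 4; q_1 = 1.5; t_1 = 3.5; a_2 = 5; b_2 = 2.5; c_2 = 3; t_2 = 3.5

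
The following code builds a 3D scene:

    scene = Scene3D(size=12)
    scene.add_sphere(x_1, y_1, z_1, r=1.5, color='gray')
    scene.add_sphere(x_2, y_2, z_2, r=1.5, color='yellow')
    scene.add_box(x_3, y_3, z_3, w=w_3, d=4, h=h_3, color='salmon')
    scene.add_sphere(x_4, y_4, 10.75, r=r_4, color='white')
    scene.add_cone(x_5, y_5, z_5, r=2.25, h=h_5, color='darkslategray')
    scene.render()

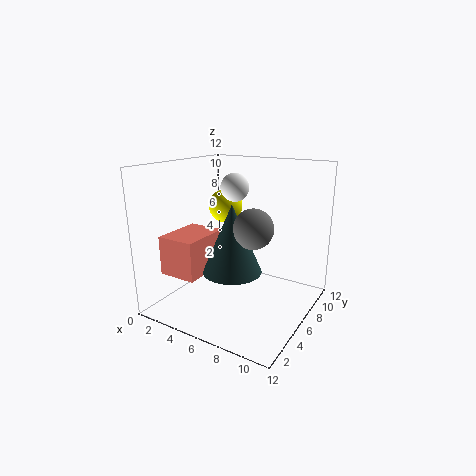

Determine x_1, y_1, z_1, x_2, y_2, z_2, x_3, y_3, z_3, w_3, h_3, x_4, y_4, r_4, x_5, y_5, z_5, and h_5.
x_1 = 8.5; y_1 = 4; z_1 = 7.75; x_2 = 3.5; y_2 = 8; z_2 = 8; x_3 = 2.25; y_3 = 0.75; z_3 = 4; w_3 = 3; h_3 = 3; x_4 = 7.25; y_4 = 3.5; r_4 = 1; x_5 = 7; y_5 = 3.5; z_5 = 4.25; h_5 = 5.25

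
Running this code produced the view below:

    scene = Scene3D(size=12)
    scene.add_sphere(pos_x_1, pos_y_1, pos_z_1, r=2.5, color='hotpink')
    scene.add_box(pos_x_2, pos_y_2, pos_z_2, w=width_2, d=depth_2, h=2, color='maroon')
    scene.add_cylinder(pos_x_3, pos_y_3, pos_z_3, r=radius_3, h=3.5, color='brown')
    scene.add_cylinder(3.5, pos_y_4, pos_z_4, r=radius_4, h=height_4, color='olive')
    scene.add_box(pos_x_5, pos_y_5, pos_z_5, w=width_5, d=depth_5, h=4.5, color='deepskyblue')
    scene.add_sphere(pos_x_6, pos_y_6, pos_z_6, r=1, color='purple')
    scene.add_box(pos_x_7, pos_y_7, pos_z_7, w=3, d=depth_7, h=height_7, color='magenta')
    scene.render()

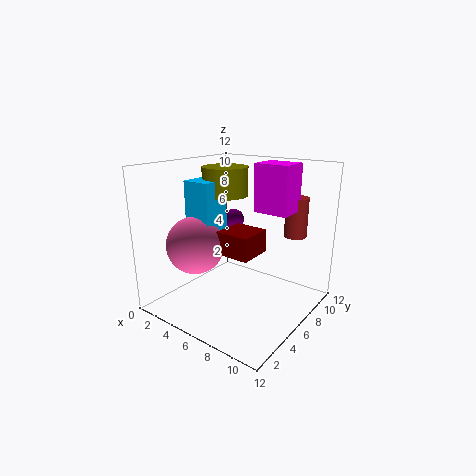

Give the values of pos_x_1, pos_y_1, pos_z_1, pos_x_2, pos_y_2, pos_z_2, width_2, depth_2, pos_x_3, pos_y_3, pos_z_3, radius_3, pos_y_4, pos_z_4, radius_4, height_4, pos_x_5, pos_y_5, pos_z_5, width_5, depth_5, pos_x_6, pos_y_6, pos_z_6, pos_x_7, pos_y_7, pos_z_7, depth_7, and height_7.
pos_x_1 = 2.5; pos_y_1 = 4.5; pos_z_1 = 5; pos_x_2 = 4.5; pos_y_2 = 5; pos_z_2 = 4.5; width_2 = 3; depth_2 = 3; pos_x_3 = 9; pos_y_3 = 10.5; pos_z_3 = 5.5; radius_3 = 1; pos_y_4 = 7.5; pos_z_4 = 9; radius_4 = 2; height_4 = 2.5; pos_x_5 = 1.5; pos_y_5 = 4.5; pos_z_5 = 6; width_5 = 2.5; depth_5 = 2.5; pos_x_6 = 2.5; pos_y_6 = 10; pos_z_6 = 6; pos_x_7 = 6.5; pos_y_7 = 7.5; pos_z_7 = 8; depth_7 = 2.5; height_7 = 4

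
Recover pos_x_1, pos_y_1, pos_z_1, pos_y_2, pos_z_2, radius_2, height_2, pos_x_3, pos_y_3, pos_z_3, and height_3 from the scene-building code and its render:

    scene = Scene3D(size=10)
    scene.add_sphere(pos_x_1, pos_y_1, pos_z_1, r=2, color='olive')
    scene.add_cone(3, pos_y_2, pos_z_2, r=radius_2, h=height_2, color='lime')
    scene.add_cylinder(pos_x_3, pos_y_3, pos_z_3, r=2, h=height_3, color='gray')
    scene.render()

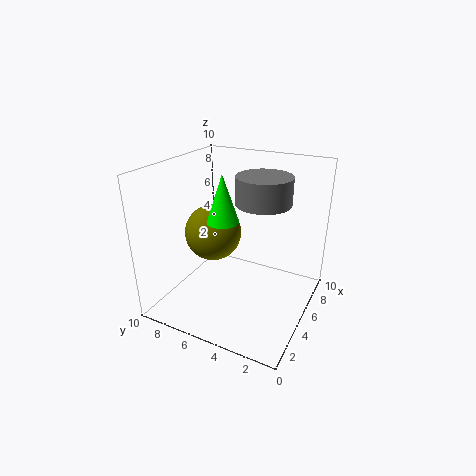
pos_x_1 = 5, pos_y_1 = 7, pos_z_1 = 5, pos_y_2 = 5, pos_z_2 = 7, radius_2 = 1, height_2 = 3, pos_x_3 = 7, pos_y_3 = 4, pos_z_3 = 7, height_3 = 2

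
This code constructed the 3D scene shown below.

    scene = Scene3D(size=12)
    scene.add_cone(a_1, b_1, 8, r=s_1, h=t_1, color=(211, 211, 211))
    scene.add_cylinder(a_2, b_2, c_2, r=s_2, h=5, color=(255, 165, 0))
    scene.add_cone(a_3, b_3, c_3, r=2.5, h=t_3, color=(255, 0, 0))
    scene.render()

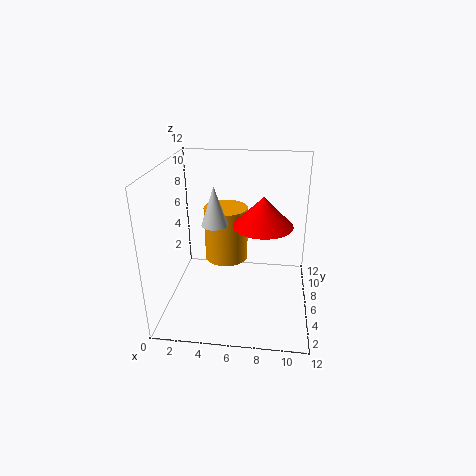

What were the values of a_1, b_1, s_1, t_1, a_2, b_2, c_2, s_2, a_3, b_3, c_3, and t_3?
a_1 = 4.5, b_1 = 4, s_1 = 1, t_1 = 3, a_2 = 4.5, b_2 = 9, c_2 = 2.5, s_2 = 2, a_3 = 8, b_3 = 6.5, c_3 = 7, t_3 = 2.5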